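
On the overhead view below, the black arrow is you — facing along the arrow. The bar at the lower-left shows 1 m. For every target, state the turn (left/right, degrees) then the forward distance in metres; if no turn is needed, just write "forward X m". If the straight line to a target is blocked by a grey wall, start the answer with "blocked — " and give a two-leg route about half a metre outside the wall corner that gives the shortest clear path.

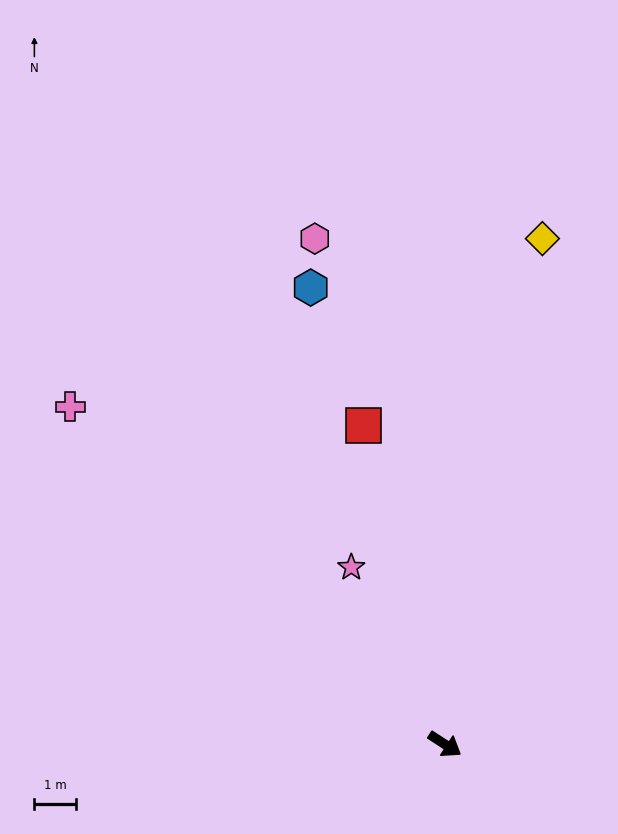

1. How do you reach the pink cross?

turn left 171°, forward 12.1 m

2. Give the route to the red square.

turn left 137°, forward 7.9 m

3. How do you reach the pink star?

turn left 151°, forward 4.8 m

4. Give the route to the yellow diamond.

turn left 112°, forward 12.4 m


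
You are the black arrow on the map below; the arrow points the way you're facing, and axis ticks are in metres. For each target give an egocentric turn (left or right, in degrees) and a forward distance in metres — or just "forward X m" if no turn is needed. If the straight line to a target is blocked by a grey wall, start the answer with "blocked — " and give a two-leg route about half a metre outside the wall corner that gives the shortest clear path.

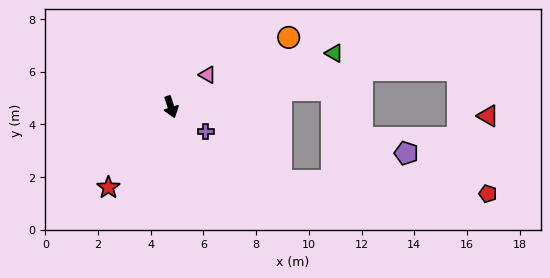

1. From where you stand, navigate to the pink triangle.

turn left 113°, forward 1.8 m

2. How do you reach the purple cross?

turn left 37°, forward 1.6 m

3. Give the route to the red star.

turn right 56°, forward 3.9 m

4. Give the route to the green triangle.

turn left 90°, forward 6.5 m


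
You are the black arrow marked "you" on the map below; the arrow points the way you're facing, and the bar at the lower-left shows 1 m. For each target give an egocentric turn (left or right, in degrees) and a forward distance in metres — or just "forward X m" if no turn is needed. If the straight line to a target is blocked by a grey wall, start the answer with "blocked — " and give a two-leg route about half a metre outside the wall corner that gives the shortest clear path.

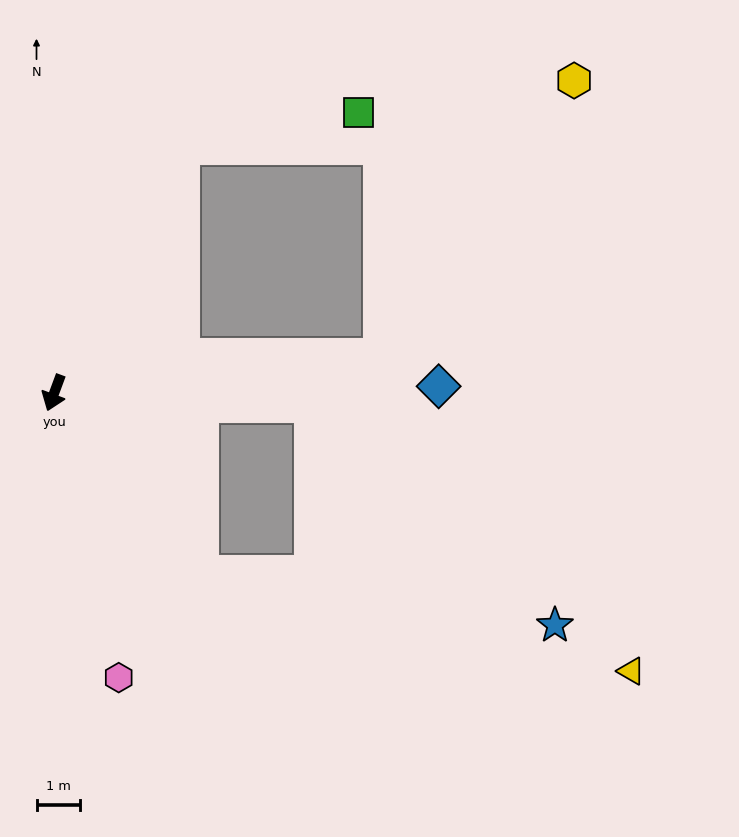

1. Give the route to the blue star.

blocked — turn left 108°, forward 5.9 m, then turn right 40°, forward 7.5 m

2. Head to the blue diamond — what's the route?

turn left 111°, forward 8.8 m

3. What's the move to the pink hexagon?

turn left 33°, forward 6.7 m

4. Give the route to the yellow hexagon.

blocked — turn left 117°, forward 7.6 m, then turn left 48°, forward 7.7 m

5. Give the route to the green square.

blocked — turn left 173°, forward 6.4 m, then turn right 52°, forward 4.1 m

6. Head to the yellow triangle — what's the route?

blocked — turn left 59°, forward 5.3 m, then turn left 39°, forward 10.1 m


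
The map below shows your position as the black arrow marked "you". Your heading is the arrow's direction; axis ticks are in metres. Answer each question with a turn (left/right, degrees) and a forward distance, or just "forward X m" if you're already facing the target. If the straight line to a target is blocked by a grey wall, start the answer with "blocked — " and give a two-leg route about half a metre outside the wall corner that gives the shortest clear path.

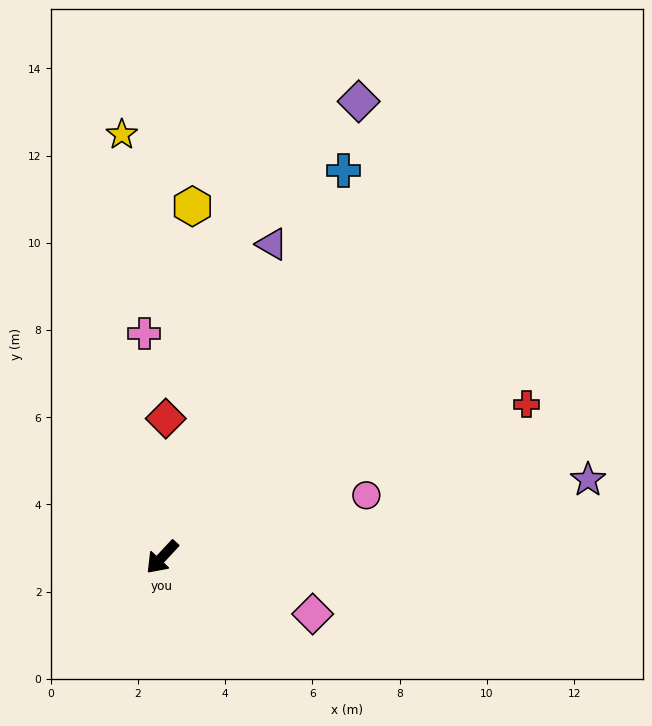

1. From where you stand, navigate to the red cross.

turn left 156°, forward 9.1 m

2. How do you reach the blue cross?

turn right 162°, forward 9.8 m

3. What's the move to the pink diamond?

turn left 112°, forward 3.7 m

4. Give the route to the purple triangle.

turn right 156°, forward 7.6 m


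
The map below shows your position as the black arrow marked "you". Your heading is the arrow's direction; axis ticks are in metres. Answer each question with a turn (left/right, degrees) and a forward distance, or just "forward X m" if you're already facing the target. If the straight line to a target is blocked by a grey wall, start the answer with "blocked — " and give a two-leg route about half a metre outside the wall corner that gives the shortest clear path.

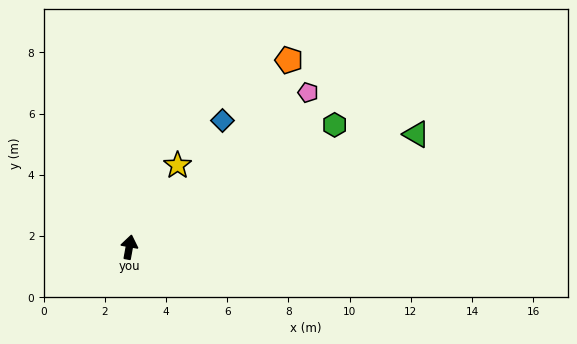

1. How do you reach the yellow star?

turn right 20°, forward 3.1 m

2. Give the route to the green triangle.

turn right 58°, forward 10.1 m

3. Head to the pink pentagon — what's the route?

turn right 39°, forward 7.7 m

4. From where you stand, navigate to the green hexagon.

turn right 49°, forward 7.8 m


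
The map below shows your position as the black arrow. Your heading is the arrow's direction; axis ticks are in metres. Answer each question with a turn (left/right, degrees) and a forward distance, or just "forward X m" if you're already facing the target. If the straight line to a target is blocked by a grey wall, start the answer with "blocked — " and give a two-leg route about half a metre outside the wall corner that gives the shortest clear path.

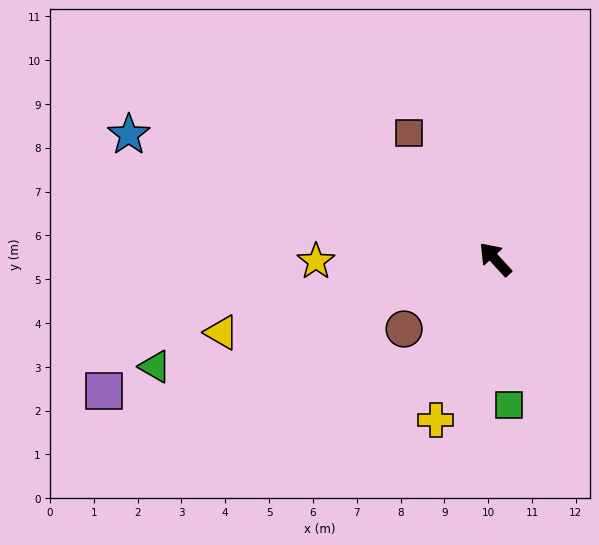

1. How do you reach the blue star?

turn left 29°, forward 8.8 m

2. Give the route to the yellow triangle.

turn left 63°, forward 6.5 m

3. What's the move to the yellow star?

turn left 48°, forward 4.1 m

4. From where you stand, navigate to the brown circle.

turn left 85°, forward 2.6 m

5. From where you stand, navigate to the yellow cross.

turn left 117°, forward 3.9 m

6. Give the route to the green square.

turn left 143°, forward 3.3 m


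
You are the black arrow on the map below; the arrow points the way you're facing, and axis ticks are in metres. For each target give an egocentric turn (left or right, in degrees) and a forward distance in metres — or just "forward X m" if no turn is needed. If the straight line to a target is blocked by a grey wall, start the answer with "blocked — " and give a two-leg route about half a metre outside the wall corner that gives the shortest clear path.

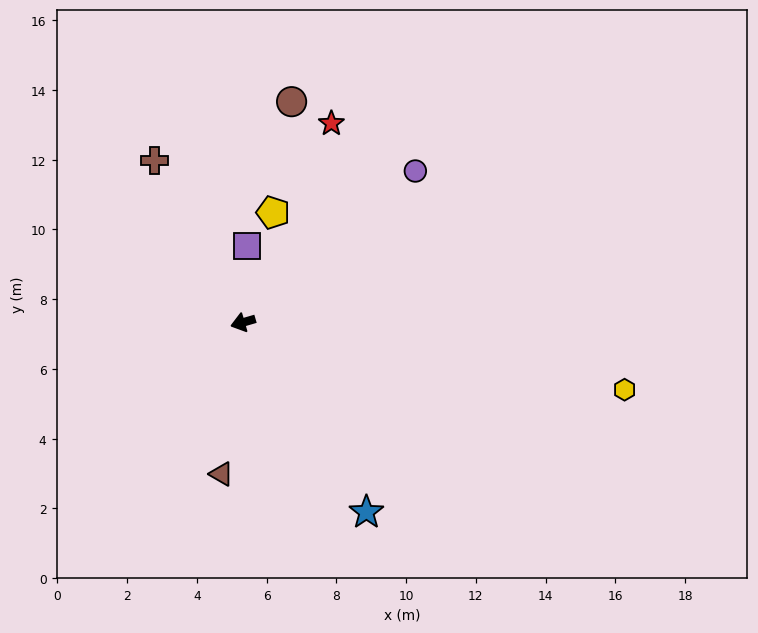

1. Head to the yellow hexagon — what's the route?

turn left 154°, forward 11.1 m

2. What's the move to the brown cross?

turn right 78°, forward 5.3 m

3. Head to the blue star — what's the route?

turn left 107°, forward 6.5 m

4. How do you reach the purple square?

turn right 109°, forward 2.2 m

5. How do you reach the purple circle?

turn right 155°, forward 6.6 m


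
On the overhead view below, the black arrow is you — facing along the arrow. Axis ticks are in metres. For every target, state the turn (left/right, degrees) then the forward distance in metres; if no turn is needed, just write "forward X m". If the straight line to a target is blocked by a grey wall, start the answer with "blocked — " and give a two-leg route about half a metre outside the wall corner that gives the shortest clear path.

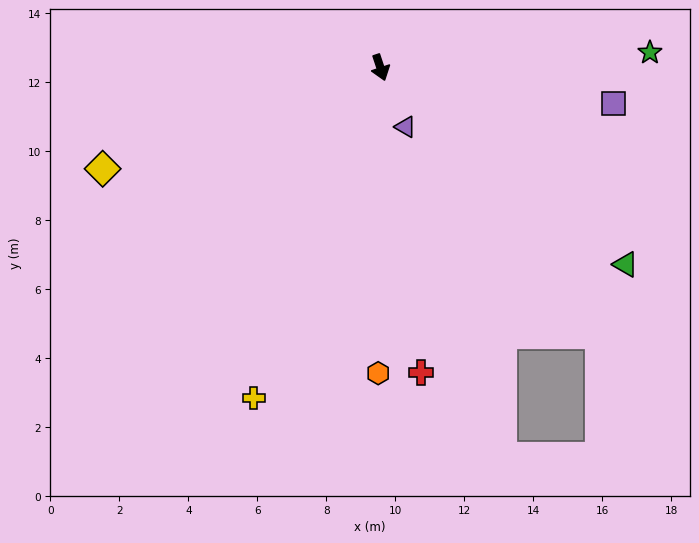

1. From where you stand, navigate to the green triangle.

turn left 33°, forward 9.1 m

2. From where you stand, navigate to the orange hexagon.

turn right 19°, forward 8.9 m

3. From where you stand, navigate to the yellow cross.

turn right 39°, forward 10.3 m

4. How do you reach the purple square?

turn left 63°, forward 6.8 m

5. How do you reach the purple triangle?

turn left 5°, forward 1.9 m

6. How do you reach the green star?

turn left 75°, forward 7.8 m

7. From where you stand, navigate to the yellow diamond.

turn right 88°, forward 8.6 m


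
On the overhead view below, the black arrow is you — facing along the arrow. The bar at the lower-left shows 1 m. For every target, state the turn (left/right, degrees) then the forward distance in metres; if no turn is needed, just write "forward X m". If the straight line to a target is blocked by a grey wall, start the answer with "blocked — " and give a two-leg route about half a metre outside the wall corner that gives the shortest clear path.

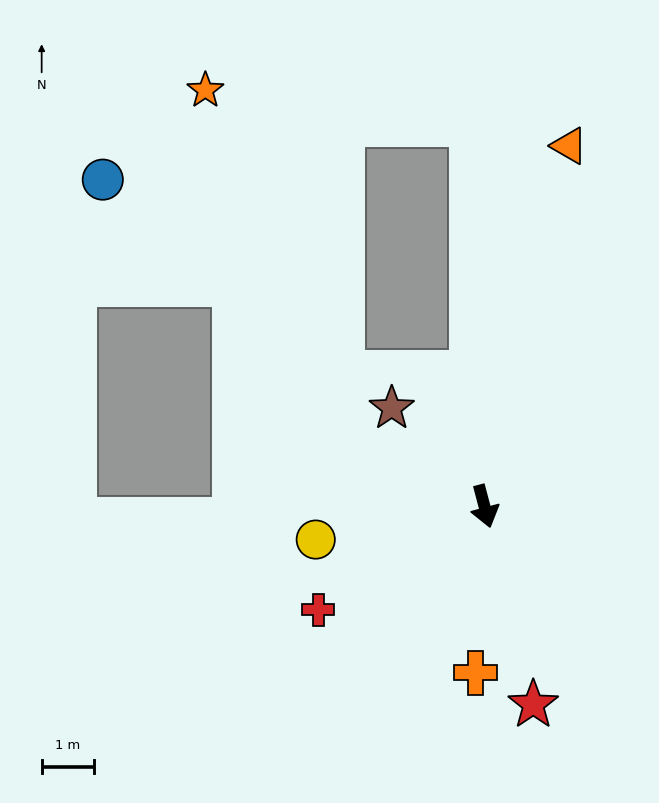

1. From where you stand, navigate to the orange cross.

turn right 18°, forward 3.2 m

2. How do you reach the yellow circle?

turn right 94°, forward 3.3 m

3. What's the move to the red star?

forward 3.9 m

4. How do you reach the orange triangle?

turn left 152°, forward 7.1 m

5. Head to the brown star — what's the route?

turn right 151°, forward 2.6 m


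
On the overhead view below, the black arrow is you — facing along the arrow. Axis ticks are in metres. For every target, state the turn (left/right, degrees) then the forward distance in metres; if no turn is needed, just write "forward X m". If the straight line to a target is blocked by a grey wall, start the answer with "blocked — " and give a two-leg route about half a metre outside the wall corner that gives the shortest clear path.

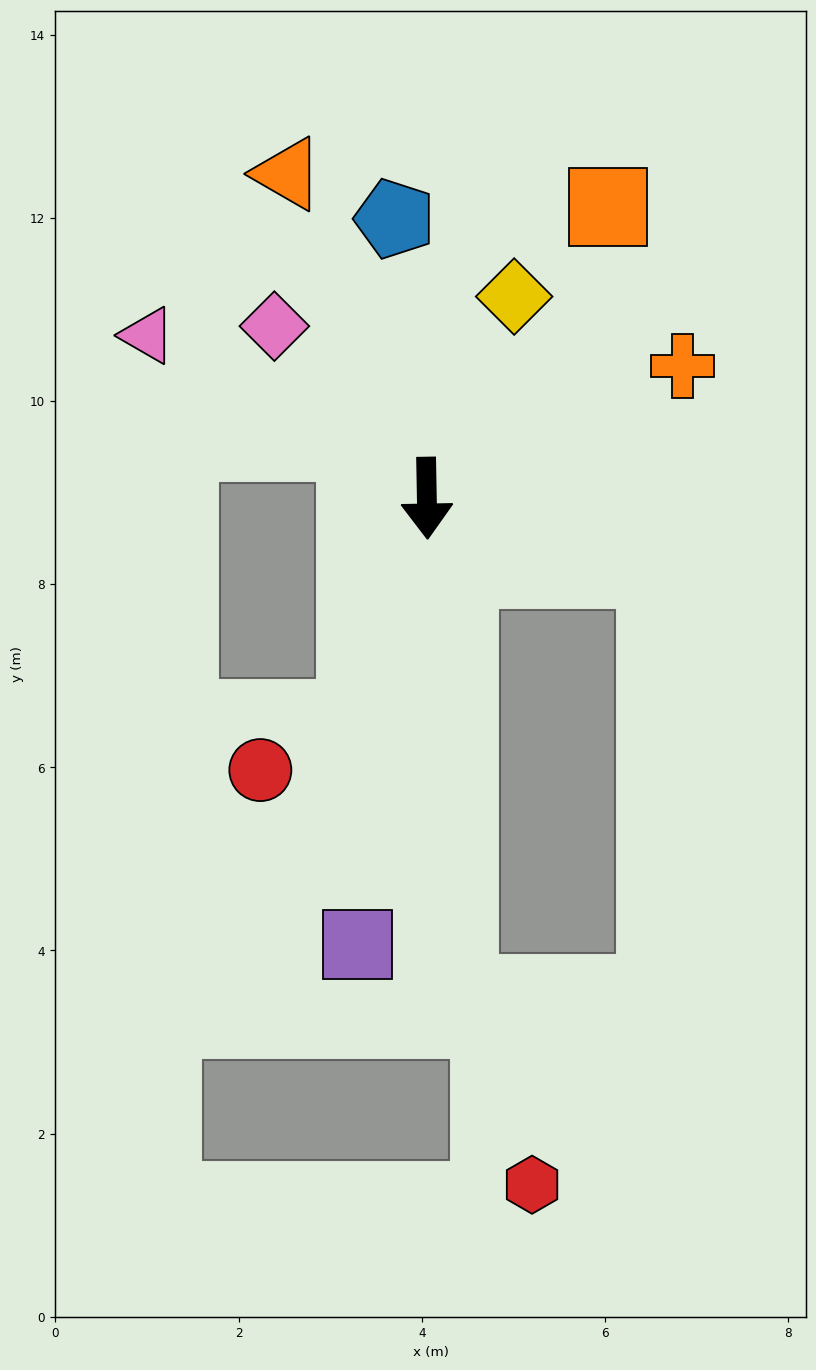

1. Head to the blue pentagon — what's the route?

turn right 174°, forward 3.1 m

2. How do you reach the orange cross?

turn left 116°, forward 3.1 m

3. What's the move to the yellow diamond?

turn left 156°, forward 2.4 m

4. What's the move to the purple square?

turn right 10°, forward 4.9 m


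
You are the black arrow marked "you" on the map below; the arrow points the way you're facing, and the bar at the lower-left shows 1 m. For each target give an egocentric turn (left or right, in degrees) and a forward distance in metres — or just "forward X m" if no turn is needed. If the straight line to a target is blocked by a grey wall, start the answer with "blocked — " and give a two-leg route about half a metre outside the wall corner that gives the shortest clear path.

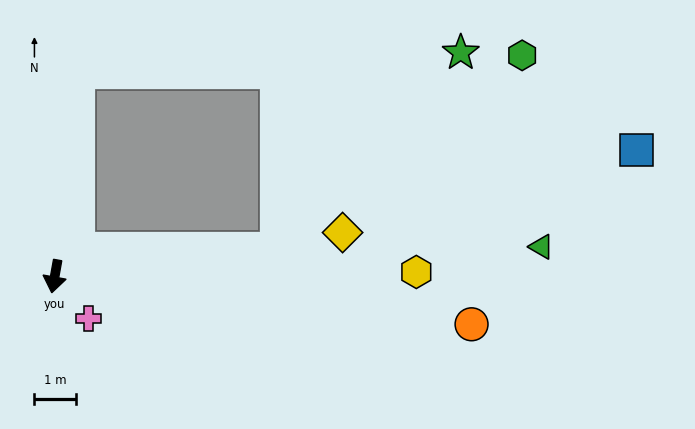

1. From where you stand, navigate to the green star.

blocked — turn left 107°, forward 5.4 m, then turn left 40°, forward 6.4 m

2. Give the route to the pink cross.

turn left 49°, forward 1.3 m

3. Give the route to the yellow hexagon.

turn left 101°, forward 8.6 m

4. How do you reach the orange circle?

turn left 94°, forward 10.0 m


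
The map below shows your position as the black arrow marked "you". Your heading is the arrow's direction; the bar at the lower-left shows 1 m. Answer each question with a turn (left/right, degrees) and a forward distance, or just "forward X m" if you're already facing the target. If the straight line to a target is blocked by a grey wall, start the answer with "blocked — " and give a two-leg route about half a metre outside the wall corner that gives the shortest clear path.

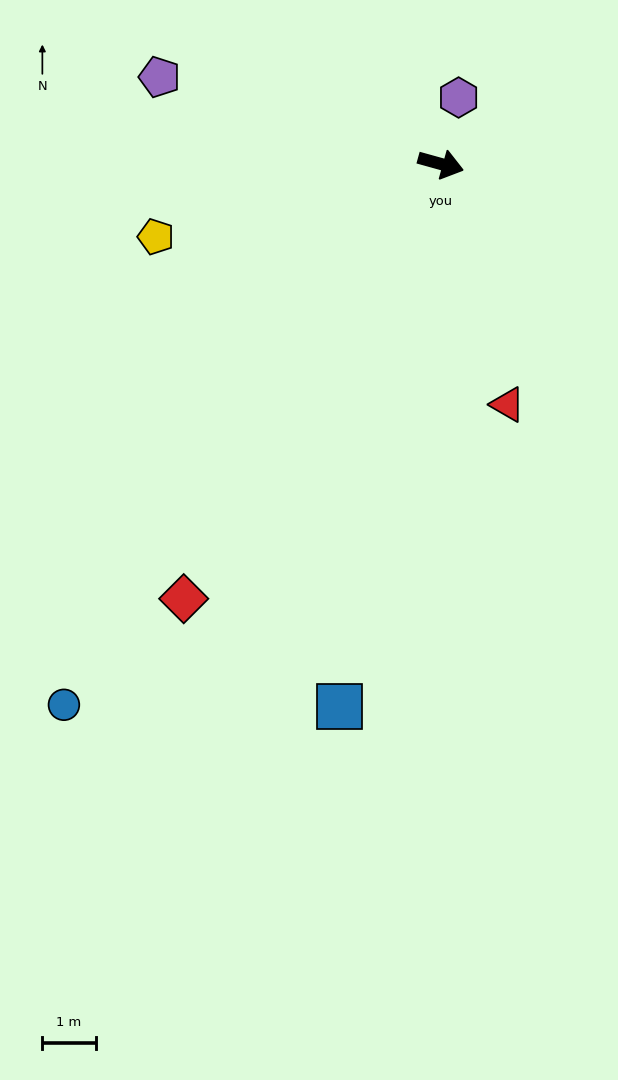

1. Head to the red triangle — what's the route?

turn right 59°, forward 4.7 m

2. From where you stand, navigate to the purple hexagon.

turn left 91°, forward 1.3 m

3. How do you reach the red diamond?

turn right 105°, forward 9.5 m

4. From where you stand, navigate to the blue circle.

turn right 109°, forward 12.4 m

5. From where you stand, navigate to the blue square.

turn right 85°, forward 10.4 m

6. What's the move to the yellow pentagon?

turn right 150°, forward 5.5 m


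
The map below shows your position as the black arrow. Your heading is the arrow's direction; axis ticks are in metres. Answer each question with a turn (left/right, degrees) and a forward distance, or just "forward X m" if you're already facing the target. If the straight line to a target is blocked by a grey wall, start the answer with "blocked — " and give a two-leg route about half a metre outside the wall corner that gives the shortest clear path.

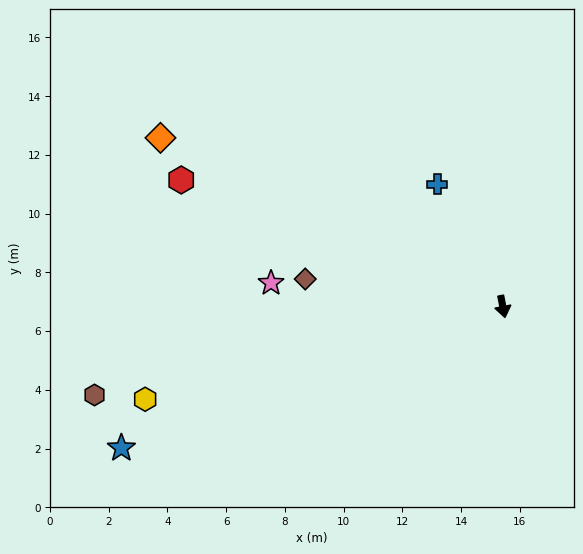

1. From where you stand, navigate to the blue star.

turn right 81°, forward 13.9 m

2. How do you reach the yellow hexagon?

turn right 87°, forward 12.6 m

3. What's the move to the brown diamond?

turn right 109°, forward 6.8 m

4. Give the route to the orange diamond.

turn right 127°, forward 13.0 m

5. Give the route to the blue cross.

turn right 163°, forward 4.7 m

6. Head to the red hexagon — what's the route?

turn right 123°, forward 11.8 m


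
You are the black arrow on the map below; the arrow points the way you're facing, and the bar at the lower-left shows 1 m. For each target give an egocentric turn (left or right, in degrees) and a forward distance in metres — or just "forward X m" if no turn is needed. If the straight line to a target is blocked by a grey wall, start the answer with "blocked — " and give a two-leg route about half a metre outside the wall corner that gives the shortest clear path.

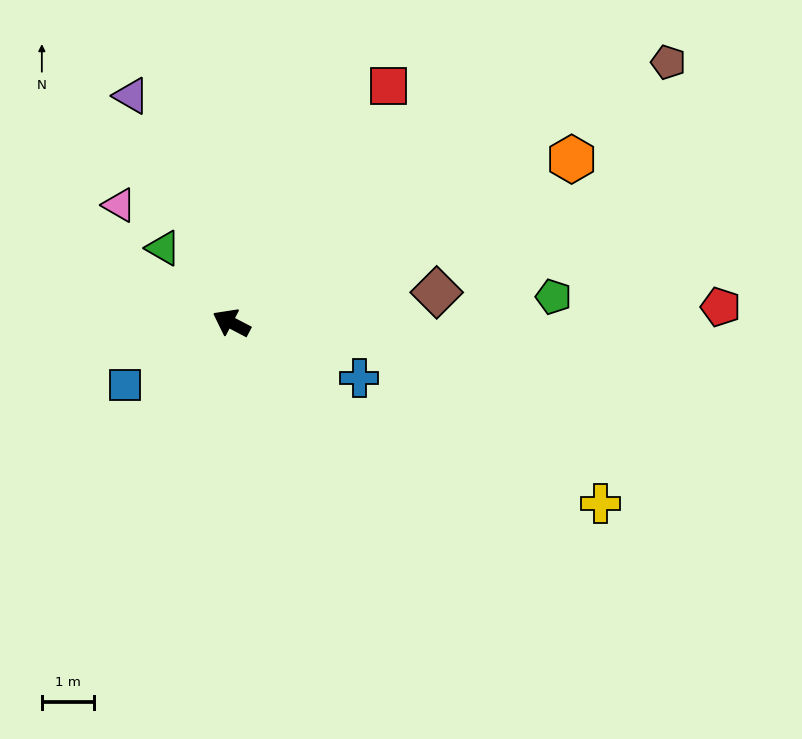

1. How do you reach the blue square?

turn left 58°, forward 2.4 m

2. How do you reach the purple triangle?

turn right 39°, forward 4.8 m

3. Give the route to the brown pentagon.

turn right 122°, forward 9.8 m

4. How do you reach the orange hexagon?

turn right 127°, forward 7.3 m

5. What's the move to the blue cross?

turn right 176°, forward 2.7 m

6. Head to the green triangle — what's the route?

turn right 20°, forward 1.9 m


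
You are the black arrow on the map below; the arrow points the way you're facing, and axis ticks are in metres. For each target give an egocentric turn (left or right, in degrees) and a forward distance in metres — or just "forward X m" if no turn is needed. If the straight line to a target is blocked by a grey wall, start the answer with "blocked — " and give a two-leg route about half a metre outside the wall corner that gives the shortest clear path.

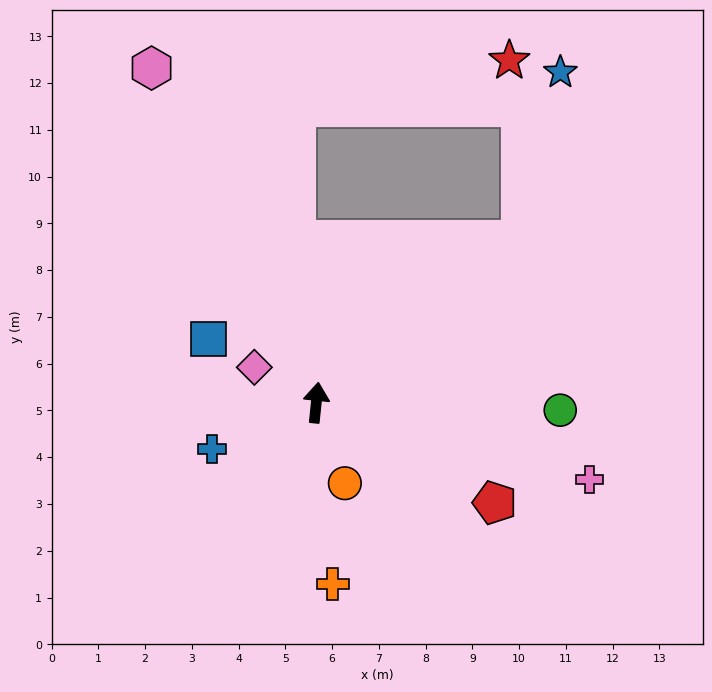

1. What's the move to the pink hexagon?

turn left 32°, forward 8.0 m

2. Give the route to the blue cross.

turn left 120°, forward 2.4 m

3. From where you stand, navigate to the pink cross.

turn right 100°, forward 6.1 m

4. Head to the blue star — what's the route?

blocked — turn right 46°, forward 5.6 m, then turn left 38°, forward 3.7 m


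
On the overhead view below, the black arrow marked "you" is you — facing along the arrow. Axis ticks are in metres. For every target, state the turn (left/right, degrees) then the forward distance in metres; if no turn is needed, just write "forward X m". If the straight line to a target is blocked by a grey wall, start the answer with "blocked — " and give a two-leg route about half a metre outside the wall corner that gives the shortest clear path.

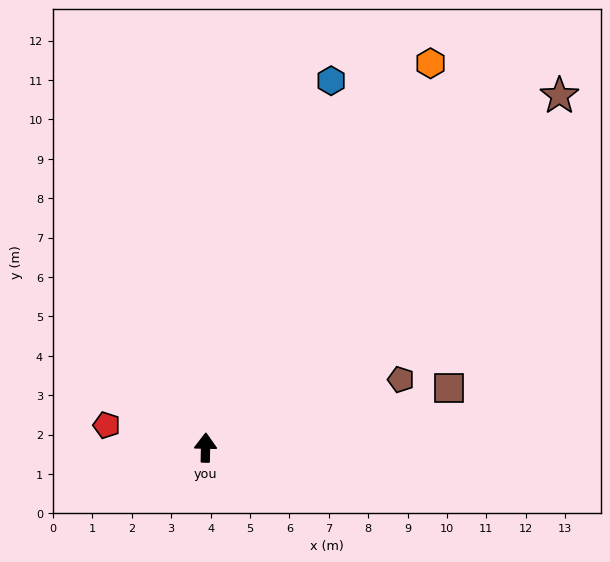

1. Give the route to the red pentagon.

turn left 78°, forward 2.6 m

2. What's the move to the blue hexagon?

turn right 18°, forward 9.8 m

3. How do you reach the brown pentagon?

turn right 70°, forward 5.2 m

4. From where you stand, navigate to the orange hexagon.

turn right 29°, forward 11.3 m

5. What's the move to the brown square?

turn right 75°, forward 6.4 m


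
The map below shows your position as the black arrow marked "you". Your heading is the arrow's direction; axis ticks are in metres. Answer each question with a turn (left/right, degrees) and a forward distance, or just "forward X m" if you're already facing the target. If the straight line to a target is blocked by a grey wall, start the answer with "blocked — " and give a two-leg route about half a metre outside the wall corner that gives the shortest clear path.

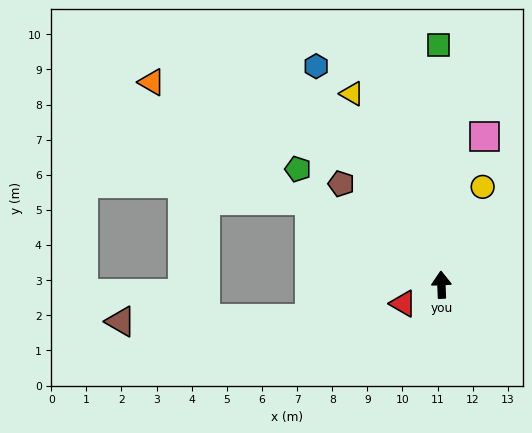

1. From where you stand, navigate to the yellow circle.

turn right 25°, forward 3.0 m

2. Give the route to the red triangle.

turn left 114°, forward 1.2 m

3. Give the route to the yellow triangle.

turn left 23°, forward 6.0 m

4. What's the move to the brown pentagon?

turn left 42°, forward 4.0 m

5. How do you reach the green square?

forward 6.8 m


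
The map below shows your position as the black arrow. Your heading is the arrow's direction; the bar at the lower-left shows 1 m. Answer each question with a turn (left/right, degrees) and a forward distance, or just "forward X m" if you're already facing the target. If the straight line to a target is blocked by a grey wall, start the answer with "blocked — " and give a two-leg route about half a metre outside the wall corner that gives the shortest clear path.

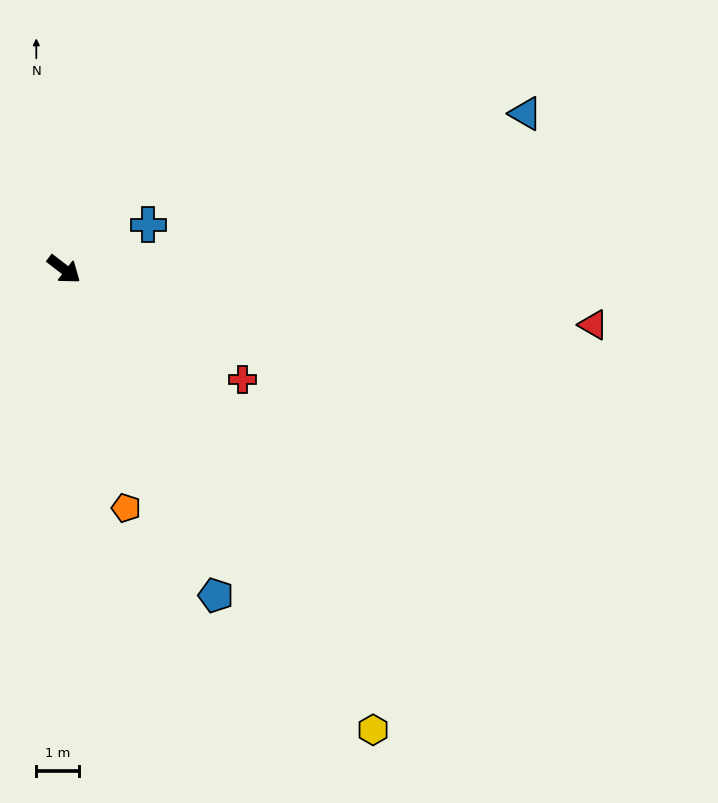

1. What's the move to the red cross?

turn left 6°, forward 4.9 m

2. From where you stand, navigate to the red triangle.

turn left 32°, forward 12.4 m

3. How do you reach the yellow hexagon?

turn right 18°, forward 12.9 m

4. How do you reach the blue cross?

turn left 66°, forward 2.2 m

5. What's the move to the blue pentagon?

turn right 27°, forward 8.4 m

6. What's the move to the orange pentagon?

turn right 38°, forward 5.7 m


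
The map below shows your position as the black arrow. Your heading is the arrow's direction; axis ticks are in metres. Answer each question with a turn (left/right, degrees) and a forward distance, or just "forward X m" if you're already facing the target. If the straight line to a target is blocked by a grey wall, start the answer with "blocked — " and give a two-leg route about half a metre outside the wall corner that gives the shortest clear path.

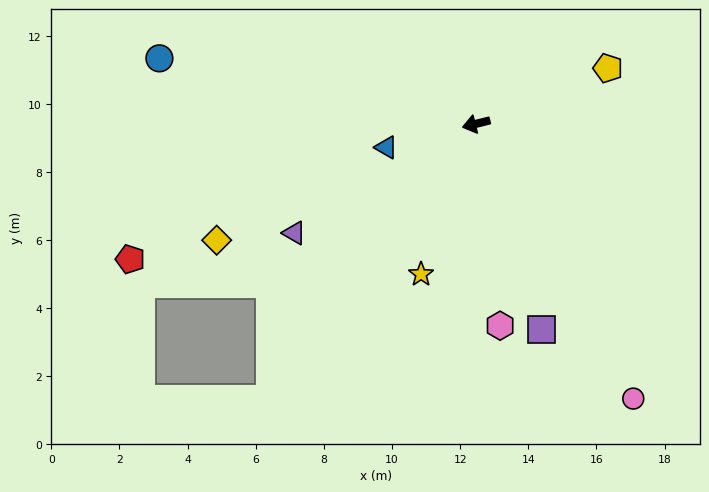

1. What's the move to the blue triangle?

forward 2.7 m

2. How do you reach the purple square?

turn left 94°, forward 6.3 m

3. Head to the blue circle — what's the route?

turn right 26°, forward 9.5 m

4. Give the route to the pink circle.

turn left 106°, forward 9.3 m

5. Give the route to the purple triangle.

turn left 17°, forward 6.2 m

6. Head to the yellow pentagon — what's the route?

turn right 171°, forward 4.2 m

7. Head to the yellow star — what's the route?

turn left 56°, forward 4.7 m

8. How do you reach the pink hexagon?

turn left 83°, forward 6.0 m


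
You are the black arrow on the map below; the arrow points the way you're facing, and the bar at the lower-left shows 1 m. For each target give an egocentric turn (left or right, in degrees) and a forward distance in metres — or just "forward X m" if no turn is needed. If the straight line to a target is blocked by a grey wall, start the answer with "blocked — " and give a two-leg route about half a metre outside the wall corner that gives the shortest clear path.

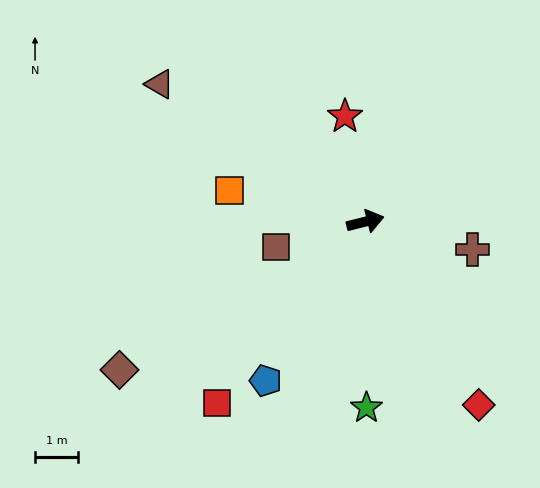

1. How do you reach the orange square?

turn left 153°, forward 3.2 m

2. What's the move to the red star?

turn left 87°, forward 2.5 m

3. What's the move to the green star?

turn right 104°, forward 4.3 m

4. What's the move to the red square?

turn right 144°, forward 5.4 m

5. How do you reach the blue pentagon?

turn right 136°, forward 4.3 m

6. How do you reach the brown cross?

turn right 29°, forward 2.6 m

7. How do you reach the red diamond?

turn right 72°, forward 5.0 m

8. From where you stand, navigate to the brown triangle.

turn left 132°, forward 5.7 m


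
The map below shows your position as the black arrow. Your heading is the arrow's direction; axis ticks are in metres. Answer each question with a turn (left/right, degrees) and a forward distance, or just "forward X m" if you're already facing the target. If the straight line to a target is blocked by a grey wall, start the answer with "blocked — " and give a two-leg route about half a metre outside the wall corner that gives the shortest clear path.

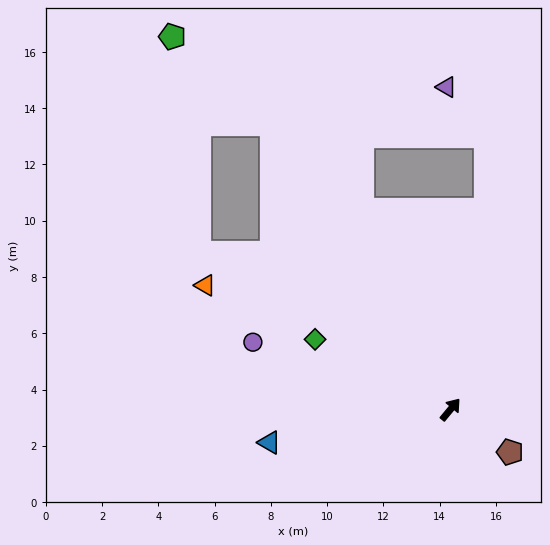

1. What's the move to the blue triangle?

turn left 140°, forward 6.5 m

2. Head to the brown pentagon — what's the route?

turn right 86°, forward 2.6 m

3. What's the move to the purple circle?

turn left 111°, forward 7.4 m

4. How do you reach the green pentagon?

blocked — turn left 72°, forward 12.0 m, then turn left 16°, forward 4.7 m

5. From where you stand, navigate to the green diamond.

turn left 102°, forward 5.4 m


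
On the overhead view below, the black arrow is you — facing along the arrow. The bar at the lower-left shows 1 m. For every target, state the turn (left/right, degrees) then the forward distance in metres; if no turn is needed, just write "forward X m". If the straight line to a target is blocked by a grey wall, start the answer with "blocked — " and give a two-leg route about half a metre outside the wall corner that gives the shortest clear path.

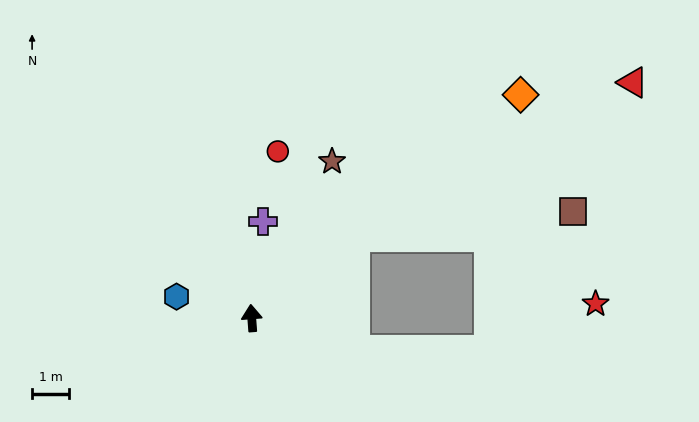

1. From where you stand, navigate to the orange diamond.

turn right 55°, forward 9.4 m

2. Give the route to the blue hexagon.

turn left 70°, forward 2.1 m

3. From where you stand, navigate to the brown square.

blocked — turn right 56°, forward 3.5 m, then turn right 32°, forward 5.9 m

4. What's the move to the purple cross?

turn right 11°, forward 2.6 m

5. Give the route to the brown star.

turn right 31°, forward 4.8 m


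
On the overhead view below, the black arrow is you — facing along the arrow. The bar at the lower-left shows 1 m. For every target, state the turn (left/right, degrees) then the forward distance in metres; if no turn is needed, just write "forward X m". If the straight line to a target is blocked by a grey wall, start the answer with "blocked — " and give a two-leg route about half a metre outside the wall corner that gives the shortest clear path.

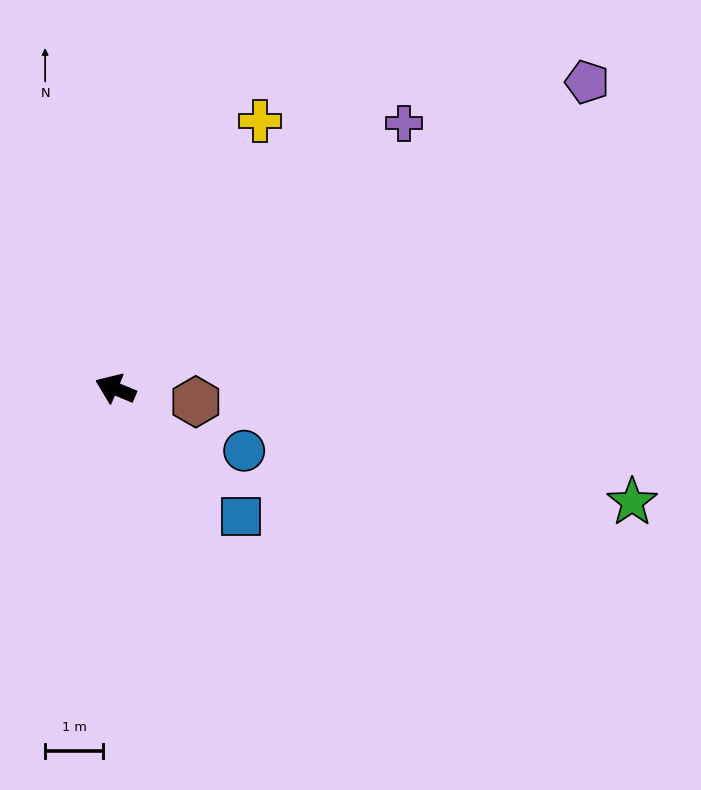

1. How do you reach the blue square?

turn left 157°, forward 3.1 m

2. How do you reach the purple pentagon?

turn right 124°, forward 9.7 m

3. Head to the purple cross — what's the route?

turn right 115°, forward 6.8 m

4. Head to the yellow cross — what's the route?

turn right 96°, forward 5.2 m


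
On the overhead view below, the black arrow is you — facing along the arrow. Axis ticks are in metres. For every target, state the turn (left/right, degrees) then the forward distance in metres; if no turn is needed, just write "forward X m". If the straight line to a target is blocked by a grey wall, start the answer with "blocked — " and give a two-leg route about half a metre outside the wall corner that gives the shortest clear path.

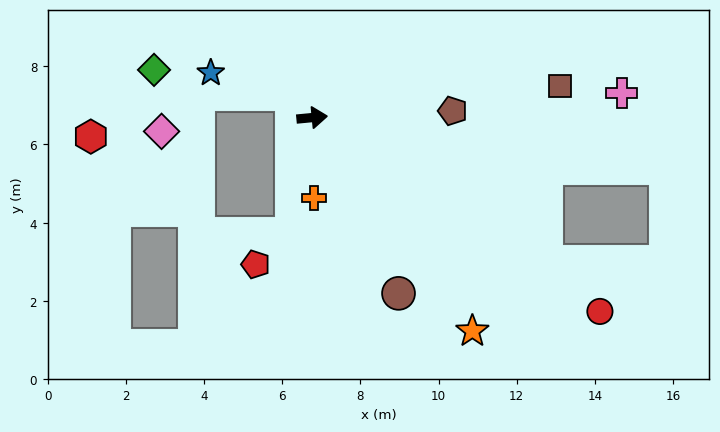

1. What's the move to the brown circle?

turn right 69°, forward 5.0 m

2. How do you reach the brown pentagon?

turn right 3°, forward 3.6 m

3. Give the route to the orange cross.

turn right 94°, forward 2.1 m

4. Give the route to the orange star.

turn right 59°, forward 6.8 m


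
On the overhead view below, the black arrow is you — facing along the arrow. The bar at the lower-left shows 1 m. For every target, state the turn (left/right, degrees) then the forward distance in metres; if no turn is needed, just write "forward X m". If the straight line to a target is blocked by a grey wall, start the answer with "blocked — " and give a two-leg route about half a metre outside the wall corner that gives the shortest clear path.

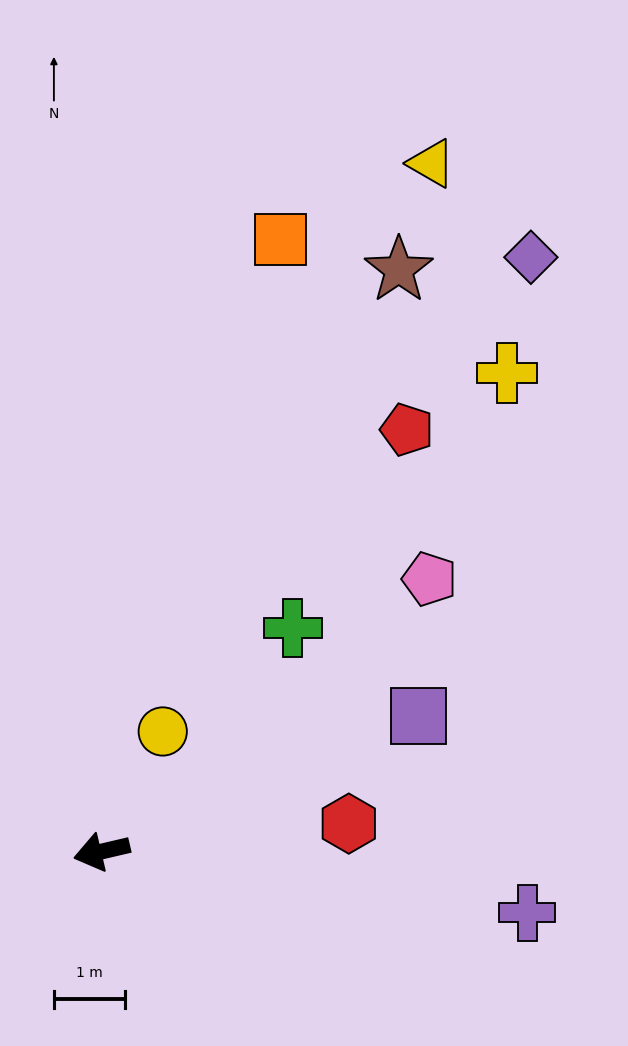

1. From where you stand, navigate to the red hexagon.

turn left 173°, forward 3.5 m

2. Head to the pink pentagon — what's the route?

turn right 153°, forward 6.0 m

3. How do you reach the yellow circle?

turn right 130°, forward 1.9 m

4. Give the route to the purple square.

turn right 170°, forward 4.8 m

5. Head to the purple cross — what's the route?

turn left 159°, forward 6.0 m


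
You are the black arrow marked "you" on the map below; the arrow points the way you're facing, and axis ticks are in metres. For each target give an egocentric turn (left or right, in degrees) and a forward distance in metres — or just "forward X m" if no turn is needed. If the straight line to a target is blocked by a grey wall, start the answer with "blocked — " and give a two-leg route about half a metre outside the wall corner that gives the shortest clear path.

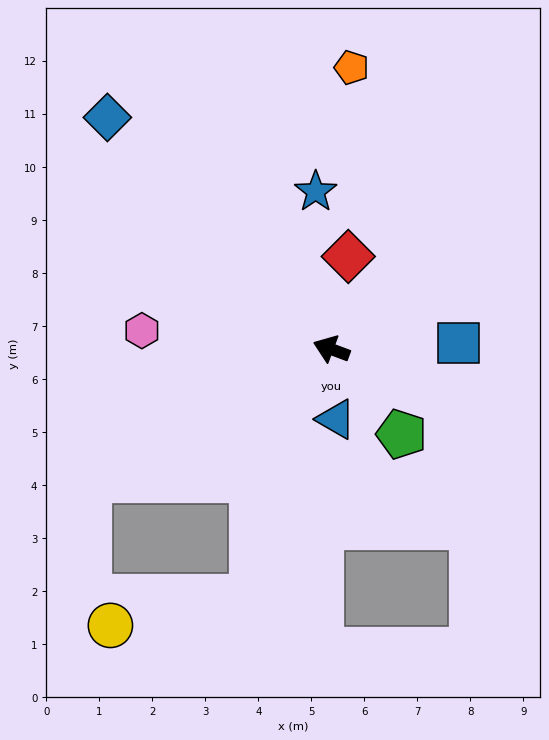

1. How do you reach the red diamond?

turn right 80°, forward 1.8 m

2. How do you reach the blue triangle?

turn left 114°, forward 1.3 m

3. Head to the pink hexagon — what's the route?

turn left 15°, forward 3.6 m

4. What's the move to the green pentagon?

turn left 150°, forward 2.1 m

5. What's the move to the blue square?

turn right 157°, forward 2.4 m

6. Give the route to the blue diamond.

turn right 25°, forward 6.1 m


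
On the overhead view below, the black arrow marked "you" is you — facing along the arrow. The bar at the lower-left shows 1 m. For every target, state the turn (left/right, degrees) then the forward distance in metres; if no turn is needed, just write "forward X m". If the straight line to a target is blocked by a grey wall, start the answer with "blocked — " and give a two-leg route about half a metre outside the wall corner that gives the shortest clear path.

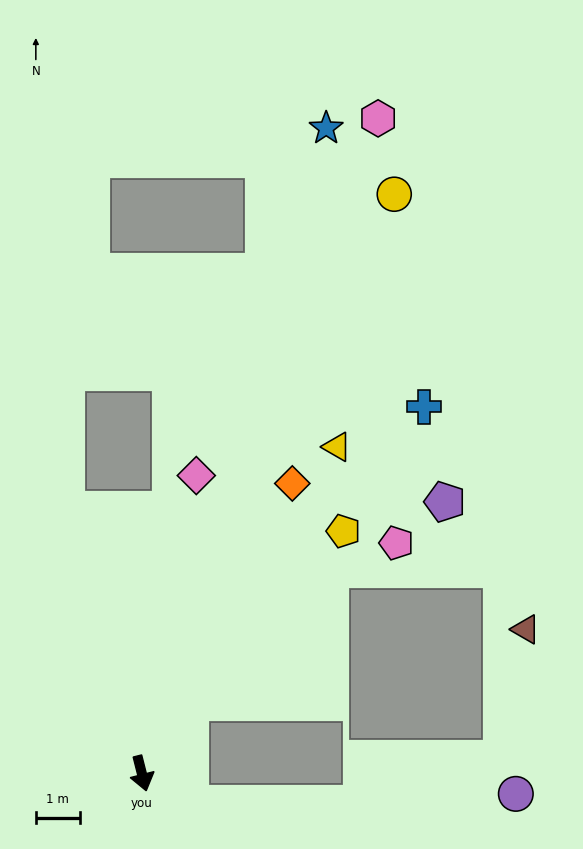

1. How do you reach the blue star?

turn left 150°, forward 15.3 m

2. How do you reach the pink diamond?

turn left 155°, forward 6.9 m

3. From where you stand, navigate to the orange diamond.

turn left 138°, forward 7.4 m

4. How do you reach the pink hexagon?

turn left 146°, forward 15.9 m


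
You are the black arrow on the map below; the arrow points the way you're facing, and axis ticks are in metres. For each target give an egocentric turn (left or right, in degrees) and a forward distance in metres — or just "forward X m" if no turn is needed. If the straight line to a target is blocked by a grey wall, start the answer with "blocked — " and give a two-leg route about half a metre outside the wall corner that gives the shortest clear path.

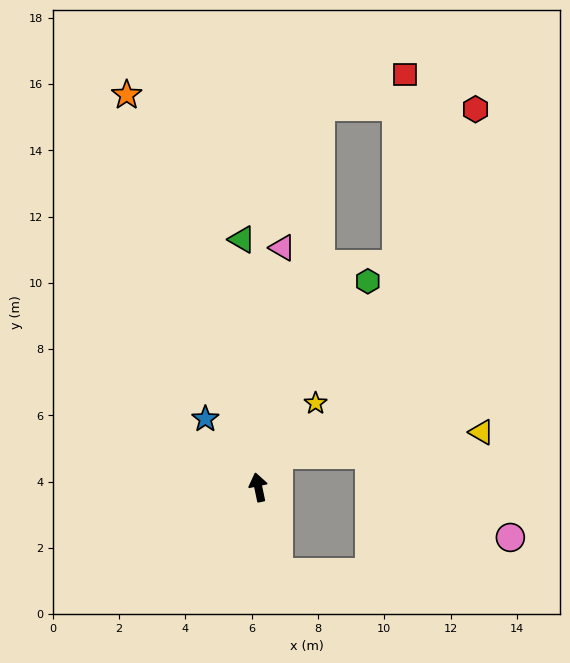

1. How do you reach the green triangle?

turn right 8°, forward 7.5 m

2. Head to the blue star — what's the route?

turn left 26°, forward 2.6 m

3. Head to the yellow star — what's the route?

turn right 46°, forward 3.1 m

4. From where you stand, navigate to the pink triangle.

turn right 17°, forward 7.3 m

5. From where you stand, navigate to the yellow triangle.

blocked — turn right 45°, forward 1.2 m, then turn right 50°, forward 6.1 m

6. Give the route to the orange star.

turn left 7°, forward 12.5 m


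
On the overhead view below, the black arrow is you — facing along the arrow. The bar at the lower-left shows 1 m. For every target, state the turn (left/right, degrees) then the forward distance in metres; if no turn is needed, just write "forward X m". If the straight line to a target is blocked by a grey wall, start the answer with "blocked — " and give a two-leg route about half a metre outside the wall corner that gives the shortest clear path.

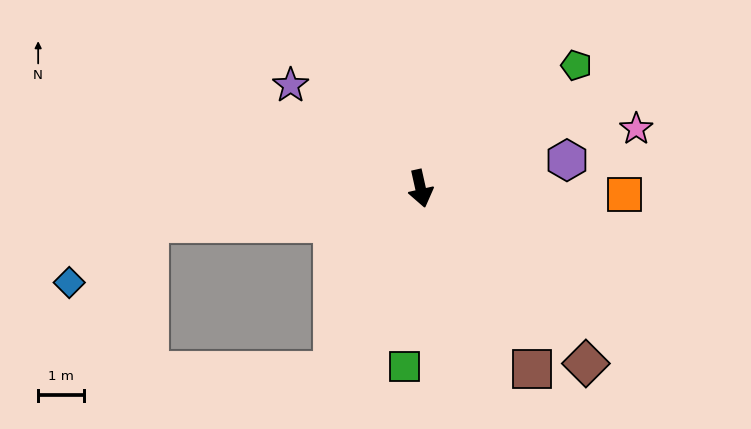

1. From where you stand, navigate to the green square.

turn right 18°, forward 3.9 m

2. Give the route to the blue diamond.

blocked — turn right 95°, forward 6.0 m, then turn left 29°, forward 2.2 m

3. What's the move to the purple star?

turn right 141°, forward 3.6 m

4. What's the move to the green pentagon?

turn left 116°, forward 4.3 m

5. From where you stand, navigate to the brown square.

turn left 19°, forward 4.6 m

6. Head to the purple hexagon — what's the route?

turn left 88°, forward 3.3 m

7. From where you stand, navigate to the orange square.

turn left 76°, forward 4.5 m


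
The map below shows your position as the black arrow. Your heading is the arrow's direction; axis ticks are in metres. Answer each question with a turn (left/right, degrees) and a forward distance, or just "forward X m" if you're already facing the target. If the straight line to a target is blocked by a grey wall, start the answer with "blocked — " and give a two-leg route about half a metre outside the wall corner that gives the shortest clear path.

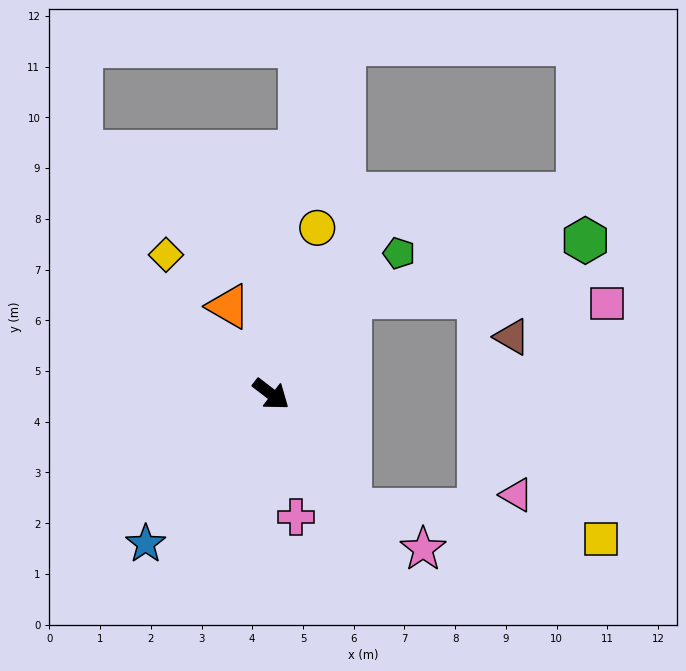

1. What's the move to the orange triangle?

turn left 153°, forward 1.9 m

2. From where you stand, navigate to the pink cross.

turn right 41°, forward 2.5 m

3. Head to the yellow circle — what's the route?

turn left 112°, forward 3.4 m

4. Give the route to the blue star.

turn right 92°, forward 3.8 m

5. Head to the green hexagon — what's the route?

blocked — turn left 88°, forward 2.5 m, then turn right 37°, forward 4.8 m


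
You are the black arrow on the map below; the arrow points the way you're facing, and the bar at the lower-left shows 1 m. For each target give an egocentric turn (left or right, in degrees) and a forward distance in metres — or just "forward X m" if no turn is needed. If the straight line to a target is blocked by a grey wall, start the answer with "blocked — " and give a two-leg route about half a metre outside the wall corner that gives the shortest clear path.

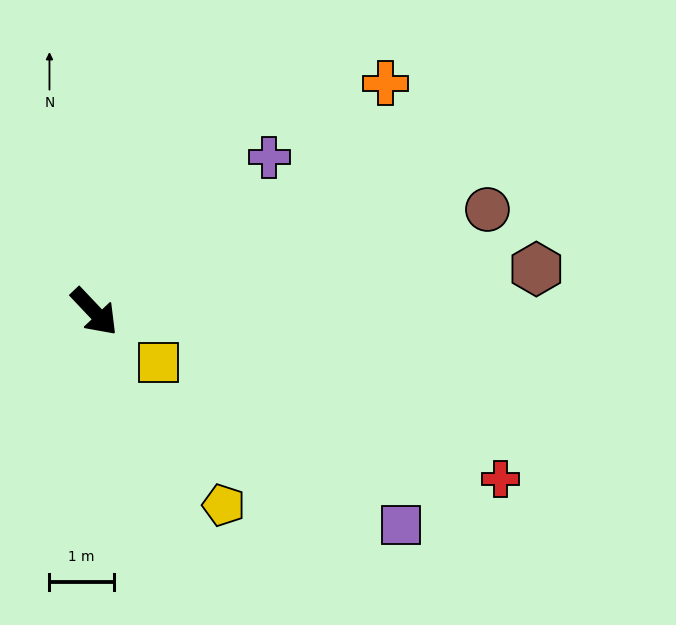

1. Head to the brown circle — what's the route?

turn left 61°, forward 6.3 m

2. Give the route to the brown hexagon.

turn left 52°, forward 6.9 m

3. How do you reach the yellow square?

turn left 8°, forward 1.3 m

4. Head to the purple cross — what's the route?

turn left 88°, forward 3.6 m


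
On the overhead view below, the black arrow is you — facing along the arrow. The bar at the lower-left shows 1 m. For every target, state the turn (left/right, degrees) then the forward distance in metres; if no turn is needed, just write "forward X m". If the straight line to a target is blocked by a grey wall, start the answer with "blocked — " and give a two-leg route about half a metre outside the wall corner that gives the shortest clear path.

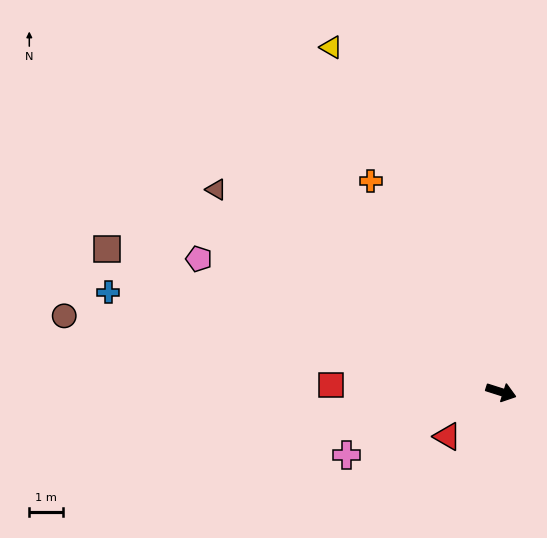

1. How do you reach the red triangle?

turn right 123°, forward 2.1 m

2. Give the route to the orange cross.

turn left 139°, forward 7.4 m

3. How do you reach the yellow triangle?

turn left 134°, forward 11.4 m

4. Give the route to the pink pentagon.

turn left 174°, forward 9.8 m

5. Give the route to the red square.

turn right 165°, forward 5.1 m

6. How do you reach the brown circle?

turn right 172°, forward 13.2 m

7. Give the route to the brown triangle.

turn left 162°, forward 10.4 m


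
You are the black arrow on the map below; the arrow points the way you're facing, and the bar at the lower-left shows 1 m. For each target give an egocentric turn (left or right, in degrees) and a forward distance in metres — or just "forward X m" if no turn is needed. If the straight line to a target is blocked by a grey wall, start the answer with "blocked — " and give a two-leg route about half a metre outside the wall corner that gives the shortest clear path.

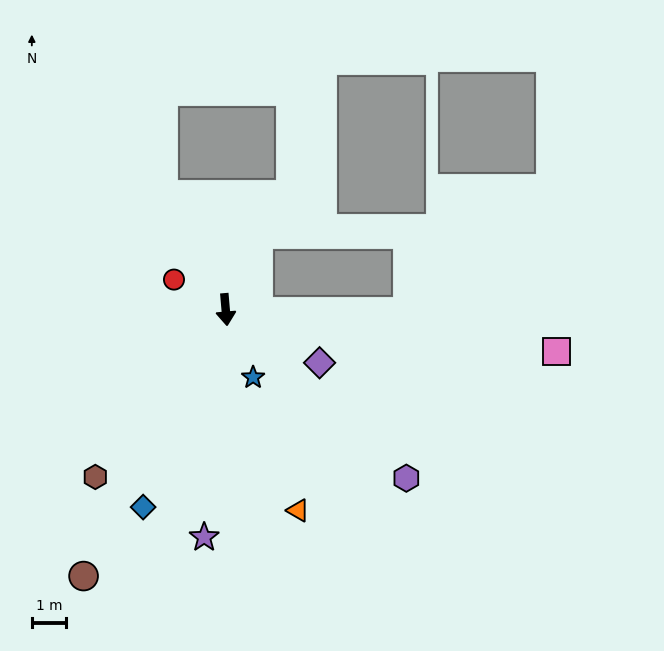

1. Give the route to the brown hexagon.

turn right 43°, forward 6.1 m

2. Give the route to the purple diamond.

turn left 56°, forward 3.1 m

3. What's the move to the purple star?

turn right 10°, forward 6.6 m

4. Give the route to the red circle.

turn right 125°, forward 1.7 m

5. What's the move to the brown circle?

turn right 33°, forward 8.7 m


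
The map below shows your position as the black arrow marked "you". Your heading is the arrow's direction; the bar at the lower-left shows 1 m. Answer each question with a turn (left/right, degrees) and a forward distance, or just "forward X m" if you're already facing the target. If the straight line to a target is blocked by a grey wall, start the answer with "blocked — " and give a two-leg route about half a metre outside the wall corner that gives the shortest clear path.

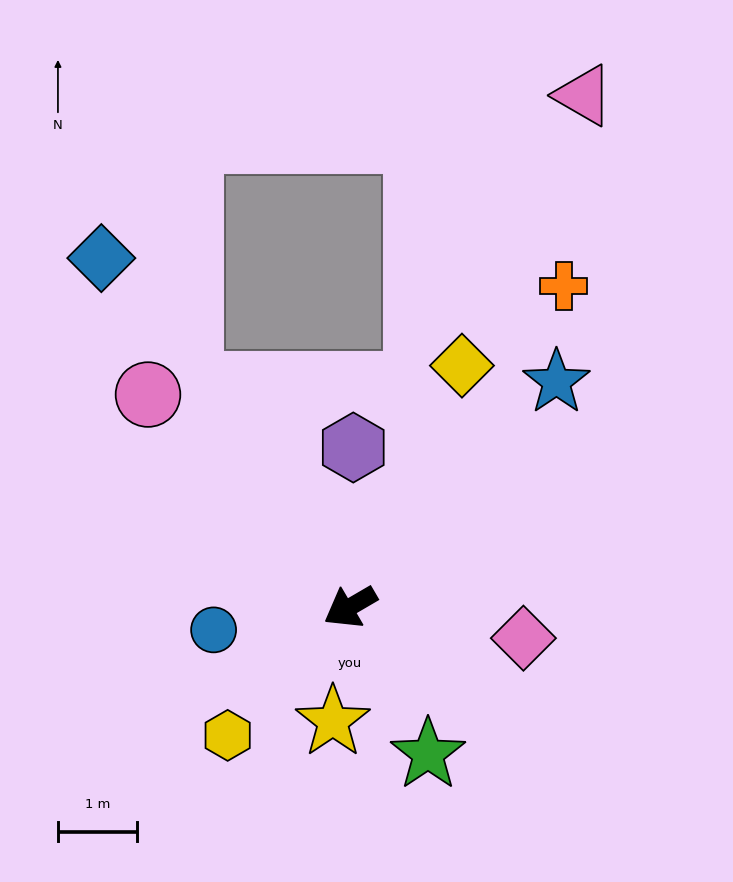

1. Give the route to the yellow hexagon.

turn left 16°, forward 2.2 m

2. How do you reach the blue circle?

turn right 21°, forward 1.8 m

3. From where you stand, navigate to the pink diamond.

turn left 140°, forward 2.2 m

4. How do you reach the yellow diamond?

turn right 145°, forward 3.4 m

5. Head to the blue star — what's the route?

turn right 163°, forward 3.9 m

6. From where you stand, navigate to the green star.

turn left 88°, forward 2.1 m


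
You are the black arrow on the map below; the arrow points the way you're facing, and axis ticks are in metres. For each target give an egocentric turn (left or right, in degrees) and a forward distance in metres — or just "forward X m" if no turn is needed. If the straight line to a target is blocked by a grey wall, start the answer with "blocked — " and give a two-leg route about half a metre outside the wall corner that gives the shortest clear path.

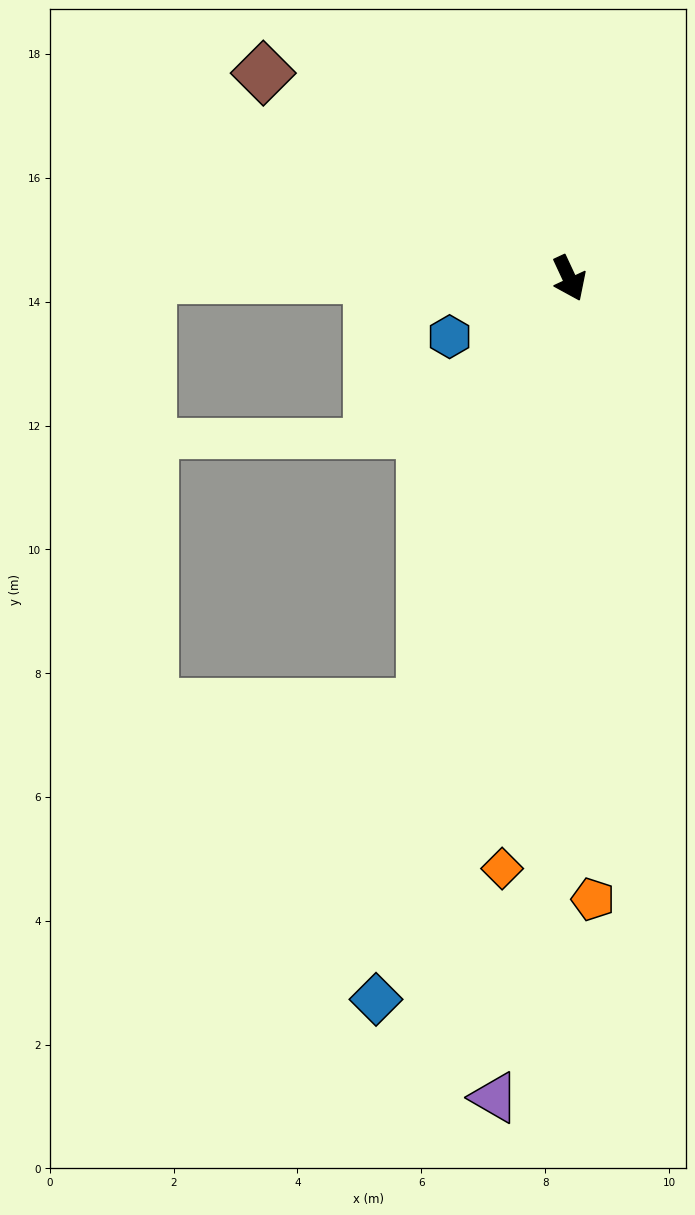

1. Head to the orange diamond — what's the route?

turn right 31°, forward 9.6 m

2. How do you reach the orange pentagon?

turn right 23°, forward 10.0 m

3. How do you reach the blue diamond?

turn right 40°, forward 12.1 m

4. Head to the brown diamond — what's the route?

turn right 149°, forward 6.0 m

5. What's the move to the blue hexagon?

turn right 89°, forward 2.2 m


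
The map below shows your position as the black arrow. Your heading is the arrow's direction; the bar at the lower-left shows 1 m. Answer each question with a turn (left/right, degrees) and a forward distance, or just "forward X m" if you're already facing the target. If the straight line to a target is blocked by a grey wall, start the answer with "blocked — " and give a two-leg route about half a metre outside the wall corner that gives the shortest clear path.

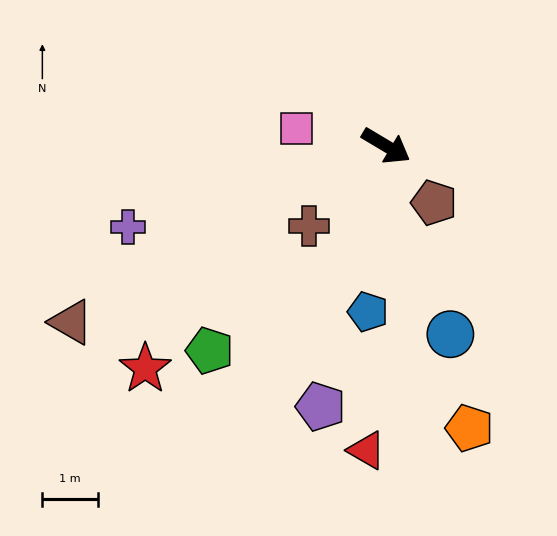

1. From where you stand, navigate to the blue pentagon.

turn right 65°, forward 3.0 m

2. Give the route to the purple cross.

turn right 132°, forward 4.9 m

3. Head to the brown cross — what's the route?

turn right 103°, forward 2.0 m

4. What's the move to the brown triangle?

turn right 120°, forward 6.5 m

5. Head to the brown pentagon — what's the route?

turn right 19°, forward 1.3 m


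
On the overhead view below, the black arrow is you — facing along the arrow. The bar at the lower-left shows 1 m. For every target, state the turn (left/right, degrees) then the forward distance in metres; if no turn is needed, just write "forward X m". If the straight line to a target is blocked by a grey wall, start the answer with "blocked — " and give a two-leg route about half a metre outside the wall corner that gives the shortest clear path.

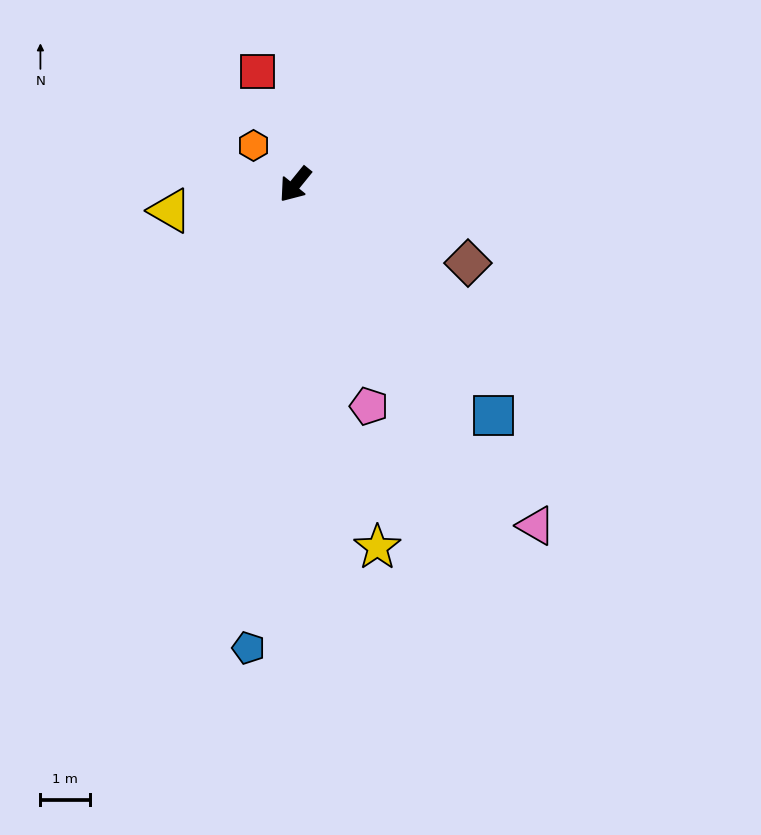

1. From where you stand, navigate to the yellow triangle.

turn right 39°, forward 2.6 m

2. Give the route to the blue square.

turn left 80°, forward 6.1 m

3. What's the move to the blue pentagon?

turn left 33°, forward 9.4 m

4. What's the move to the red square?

turn right 122°, forward 2.4 m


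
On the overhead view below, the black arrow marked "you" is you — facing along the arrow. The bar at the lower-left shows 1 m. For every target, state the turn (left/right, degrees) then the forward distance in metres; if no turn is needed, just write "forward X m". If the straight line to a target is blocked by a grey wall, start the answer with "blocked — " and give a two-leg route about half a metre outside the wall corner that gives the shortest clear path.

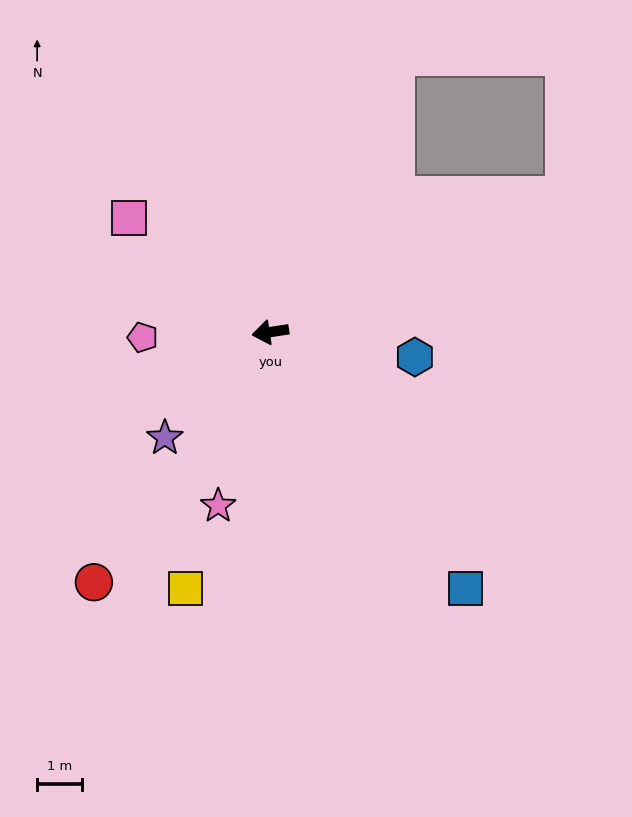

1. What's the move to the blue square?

turn left 119°, forward 7.2 m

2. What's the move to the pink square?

turn right 48°, forward 4.1 m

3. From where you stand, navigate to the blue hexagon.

turn left 162°, forward 3.3 m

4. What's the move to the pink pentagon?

turn right 6°, forward 2.9 m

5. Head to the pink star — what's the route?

turn left 65°, forward 4.1 m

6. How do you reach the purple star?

turn left 36°, forward 3.3 m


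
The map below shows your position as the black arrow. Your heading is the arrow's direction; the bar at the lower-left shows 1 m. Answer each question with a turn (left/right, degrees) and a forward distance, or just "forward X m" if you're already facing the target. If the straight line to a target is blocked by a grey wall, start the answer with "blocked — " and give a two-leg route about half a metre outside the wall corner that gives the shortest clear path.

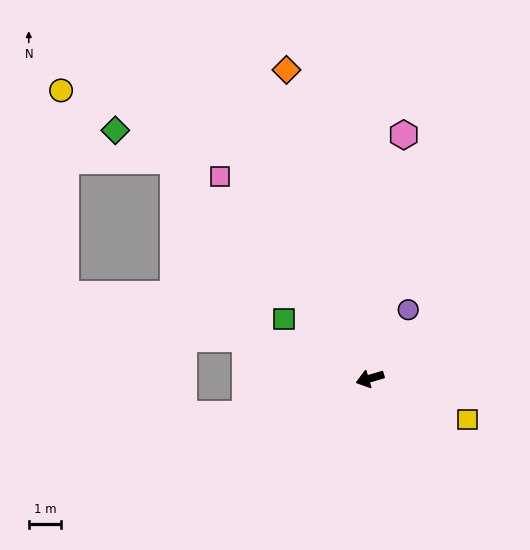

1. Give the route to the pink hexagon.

turn right 115°, forward 7.6 m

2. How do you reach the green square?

turn right 51°, forward 3.2 m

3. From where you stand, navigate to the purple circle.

turn right 136°, forward 2.4 m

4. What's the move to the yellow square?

turn left 141°, forward 3.3 m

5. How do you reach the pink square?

turn right 70°, forward 7.8 m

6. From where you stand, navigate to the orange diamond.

turn right 91°, forward 9.9 m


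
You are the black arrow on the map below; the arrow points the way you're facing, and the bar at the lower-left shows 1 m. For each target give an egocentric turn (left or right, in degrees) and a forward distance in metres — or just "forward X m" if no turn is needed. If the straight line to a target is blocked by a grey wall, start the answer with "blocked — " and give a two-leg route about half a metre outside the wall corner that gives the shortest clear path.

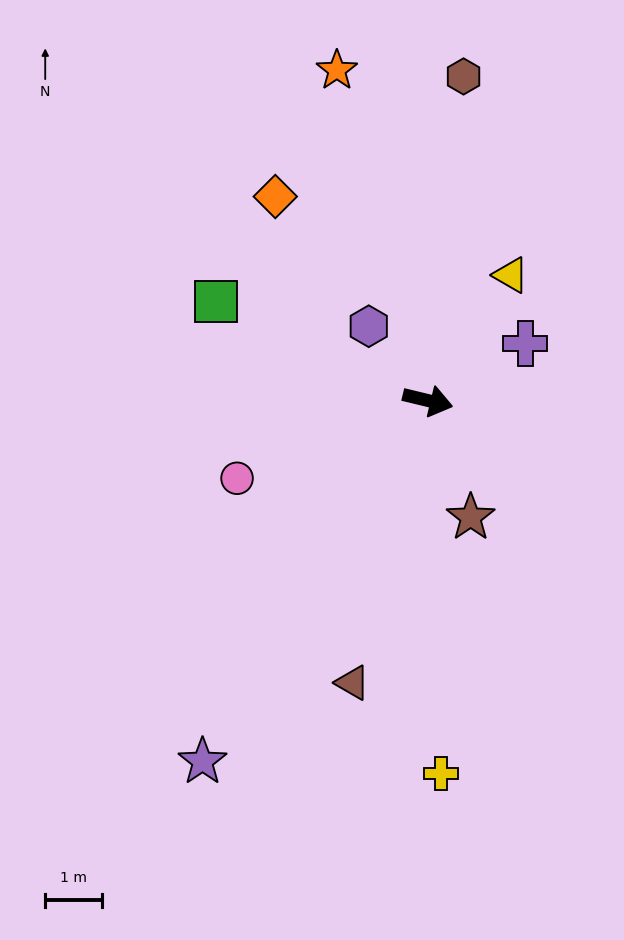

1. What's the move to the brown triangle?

turn right 91°, forward 5.1 m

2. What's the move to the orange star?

turn left 119°, forward 6.0 m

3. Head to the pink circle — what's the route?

turn right 144°, forward 3.6 m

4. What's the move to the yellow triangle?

turn left 70°, forward 2.6 m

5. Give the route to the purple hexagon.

turn left 142°, forward 1.7 m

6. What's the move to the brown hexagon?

turn left 97°, forward 5.7 m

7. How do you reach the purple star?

turn right 108°, forward 7.5 m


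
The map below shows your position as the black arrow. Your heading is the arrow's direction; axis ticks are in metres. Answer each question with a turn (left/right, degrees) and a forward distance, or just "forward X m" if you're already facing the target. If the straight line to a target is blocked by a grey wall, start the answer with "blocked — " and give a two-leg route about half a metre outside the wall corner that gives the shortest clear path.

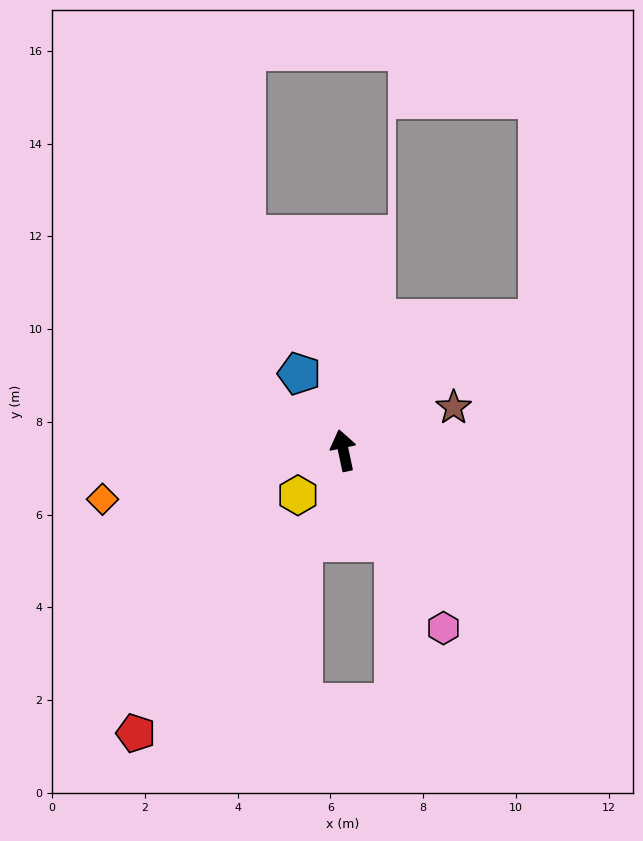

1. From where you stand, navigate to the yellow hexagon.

turn left 123°, forward 1.4 m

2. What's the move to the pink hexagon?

turn right 163°, forward 4.4 m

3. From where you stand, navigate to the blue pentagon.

turn left 18°, forward 1.9 m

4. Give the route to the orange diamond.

turn left 89°, forward 5.3 m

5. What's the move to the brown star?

turn right 81°, forward 2.6 m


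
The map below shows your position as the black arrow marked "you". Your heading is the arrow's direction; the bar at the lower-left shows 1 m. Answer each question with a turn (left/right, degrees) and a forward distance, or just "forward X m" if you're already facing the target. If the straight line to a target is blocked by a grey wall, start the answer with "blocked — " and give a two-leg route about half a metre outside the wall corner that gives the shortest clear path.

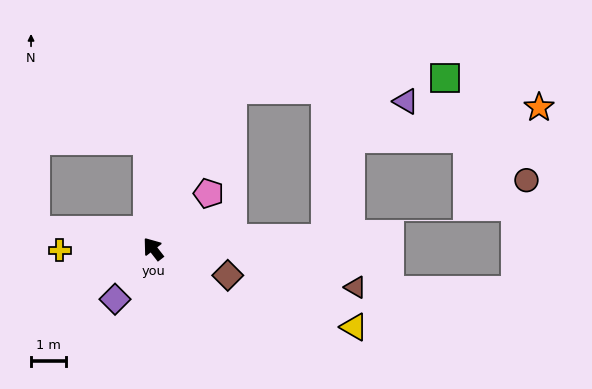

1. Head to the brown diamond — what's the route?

turn right 147°, forward 2.3 m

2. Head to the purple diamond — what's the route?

turn left 105°, forward 1.8 m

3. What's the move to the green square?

blocked — turn right 64°, forward 5.2 m, then turn right 61°, forward 6.2 m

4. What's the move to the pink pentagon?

turn right 83°, forward 2.3 m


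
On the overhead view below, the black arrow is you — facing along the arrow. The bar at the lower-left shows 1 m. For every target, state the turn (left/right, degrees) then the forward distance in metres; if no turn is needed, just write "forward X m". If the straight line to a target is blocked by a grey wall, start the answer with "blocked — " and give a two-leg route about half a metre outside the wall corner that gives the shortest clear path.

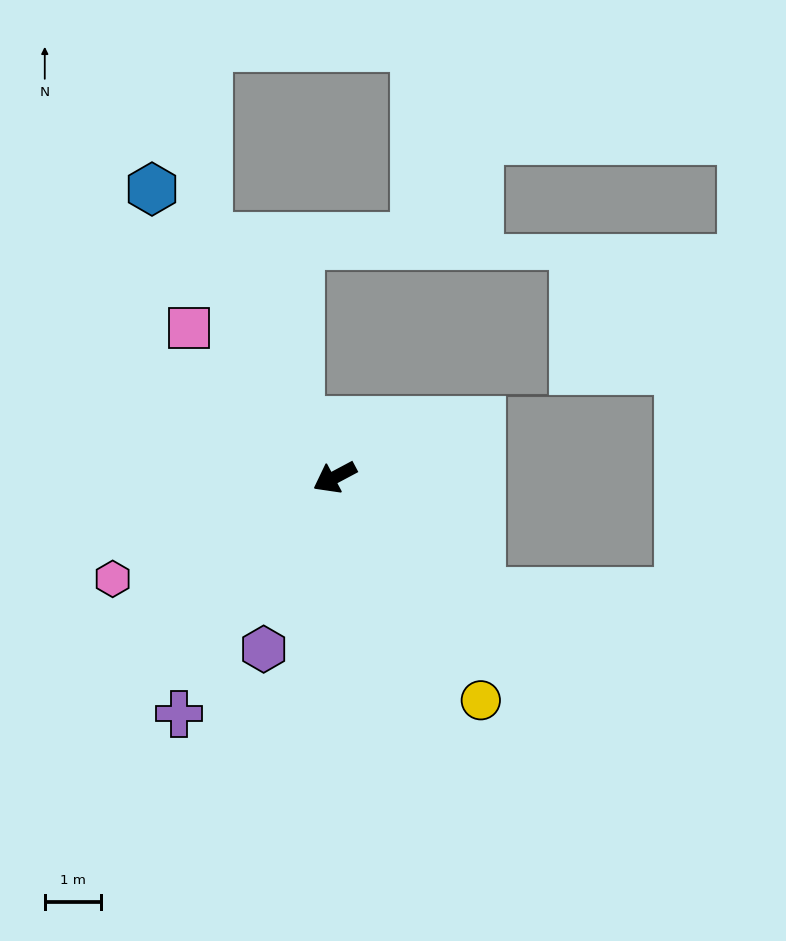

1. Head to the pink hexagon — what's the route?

turn right 3°, forward 4.3 m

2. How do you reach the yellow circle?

turn left 95°, forward 4.7 m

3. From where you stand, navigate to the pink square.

turn right 74°, forward 3.7 m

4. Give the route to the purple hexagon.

turn left 40°, forward 3.3 m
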